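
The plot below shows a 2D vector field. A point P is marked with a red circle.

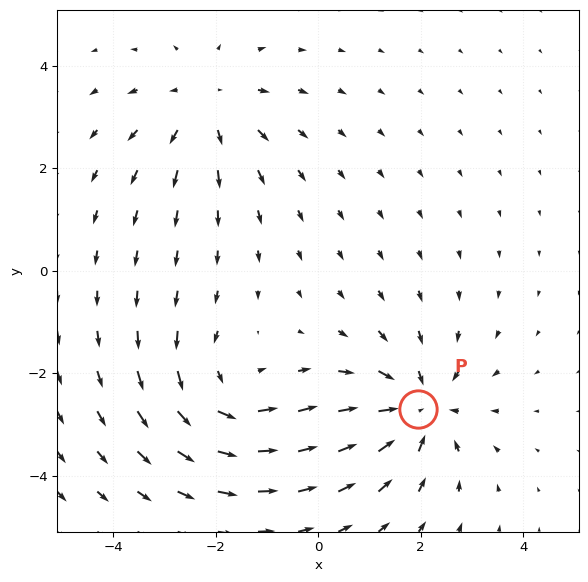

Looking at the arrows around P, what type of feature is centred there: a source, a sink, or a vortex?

At P (1.9, -2.7) the arrows converge inward. Divergence about -5, curl ≈0 — negative divergence with near-zero curl is a sink.

sink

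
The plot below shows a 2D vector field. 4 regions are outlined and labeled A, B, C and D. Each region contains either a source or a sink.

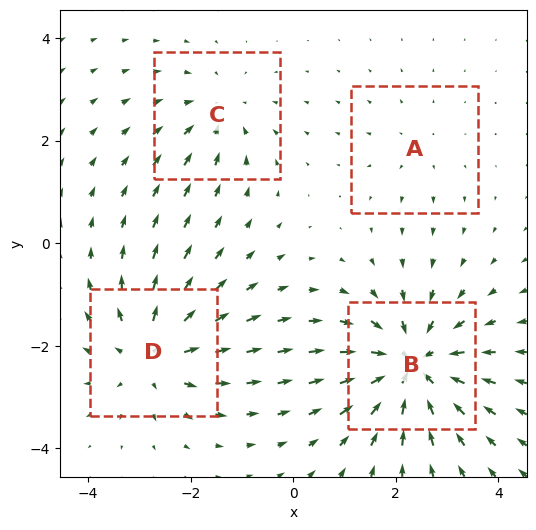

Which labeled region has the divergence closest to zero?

Divergence at each region's feature centre — A: about +2, B: about -7, C: about -3, D: about +5. Region A is closest to zero.

A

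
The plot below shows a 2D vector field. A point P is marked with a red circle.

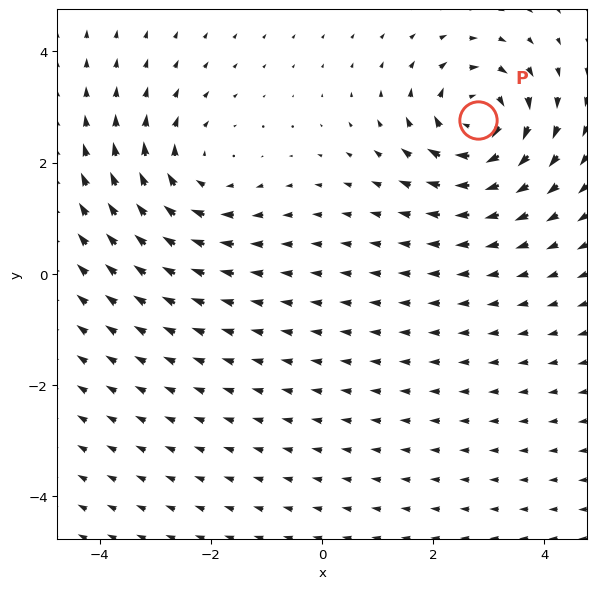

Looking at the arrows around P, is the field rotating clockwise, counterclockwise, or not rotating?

Near P at (2.8, 2.8) the arrows circulate clockwise. The curl (z-component) there is about -5; negative curl means clockwise rotation.

clockwise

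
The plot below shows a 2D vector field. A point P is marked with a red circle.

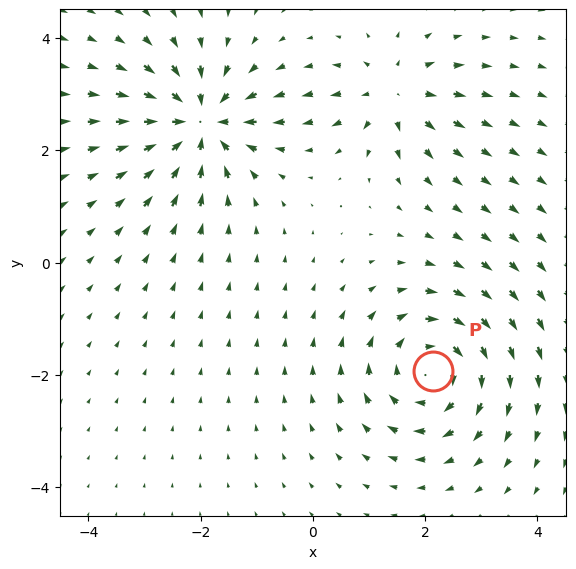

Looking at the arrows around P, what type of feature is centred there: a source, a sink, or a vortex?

At P (2.1, -1.9) the arrows circulate clockwise. Divergence ≈0, curl about -5 — near-zero divergence with nonzero curl is a vortex.

vortex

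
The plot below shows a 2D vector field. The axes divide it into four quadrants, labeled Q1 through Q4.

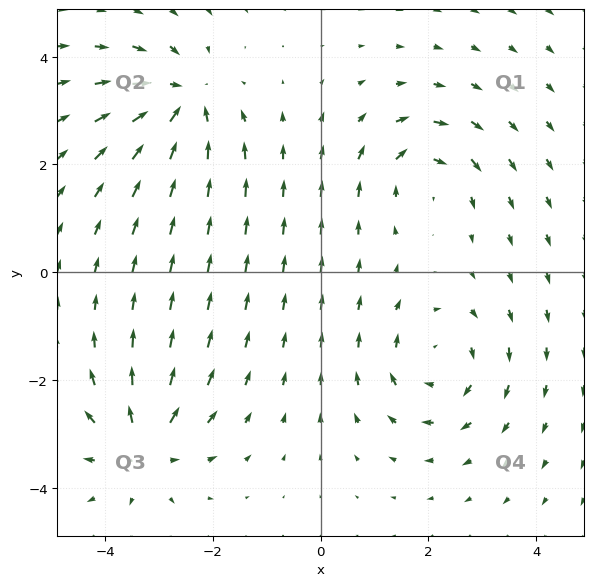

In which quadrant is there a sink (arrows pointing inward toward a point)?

The sink sits at approximately (-2.6, 3.2), which lies in quadrant Q2. The divergence there is about -5, negative as expected for a sink.

Q2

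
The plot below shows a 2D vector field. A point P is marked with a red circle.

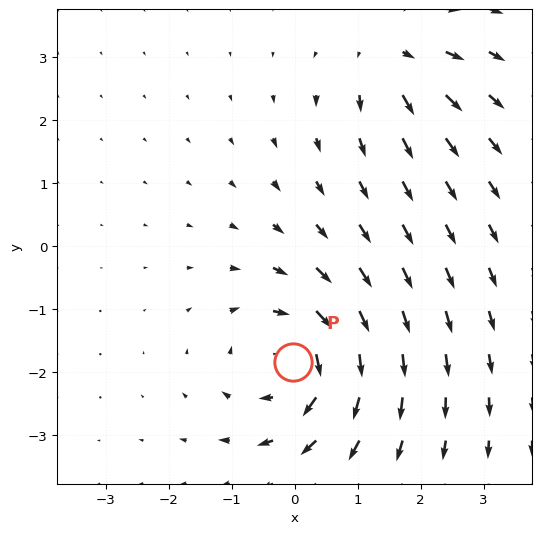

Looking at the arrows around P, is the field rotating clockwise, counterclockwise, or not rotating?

clockwise

Near P at (-0.0, -1.8) the arrows circulate clockwise. The curl (z-component) there is about -5; negative curl means clockwise rotation.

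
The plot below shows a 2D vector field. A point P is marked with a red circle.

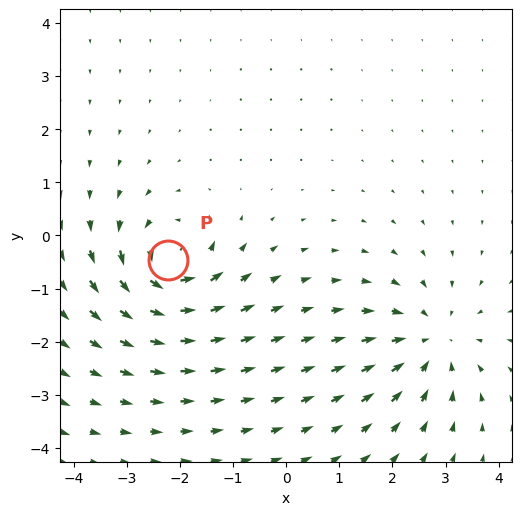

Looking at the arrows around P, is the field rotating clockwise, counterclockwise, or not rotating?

Near P at (-2.2, -0.5) the arrows circulate counterclockwise. The curl (z-component) there is about +6; positive curl means counterclockwise rotation.

counterclockwise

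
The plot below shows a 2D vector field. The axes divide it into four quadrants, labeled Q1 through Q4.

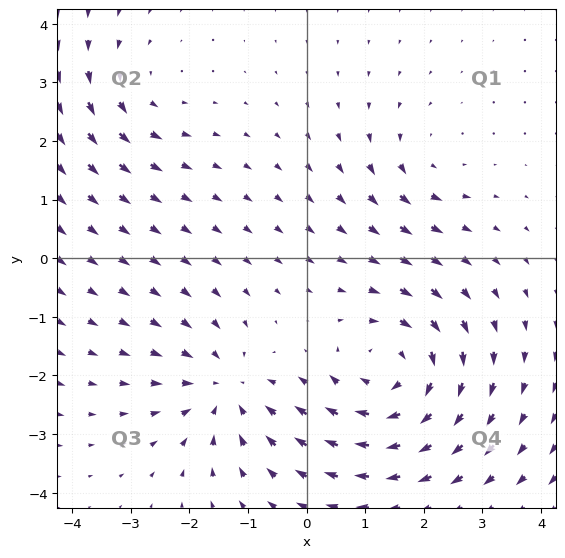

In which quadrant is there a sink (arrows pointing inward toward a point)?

The sink sits at approximately (-1.4, -2.2), which lies in quadrant Q3. The divergence there is about -4, negative as expected for a sink.

Q3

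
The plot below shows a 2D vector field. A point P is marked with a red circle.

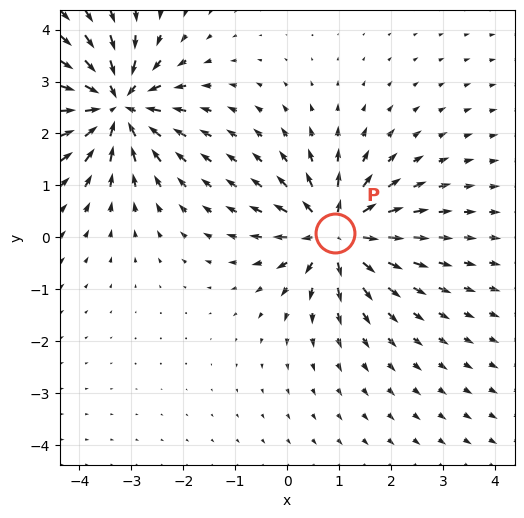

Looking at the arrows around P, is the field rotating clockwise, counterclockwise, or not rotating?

not rotating

Near P at (0.9, 0.1) the arrows show no circulation. The curl there is ≈0.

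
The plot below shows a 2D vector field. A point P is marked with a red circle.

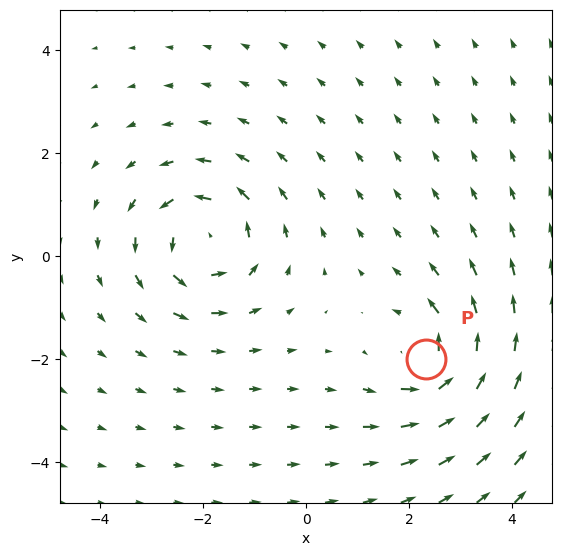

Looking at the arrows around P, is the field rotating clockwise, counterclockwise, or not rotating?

Near P at (2.3, -2.0) the arrows circulate counterclockwise. The curl (z-component) there is about +6; positive curl means counterclockwise rotation.

counterclockwise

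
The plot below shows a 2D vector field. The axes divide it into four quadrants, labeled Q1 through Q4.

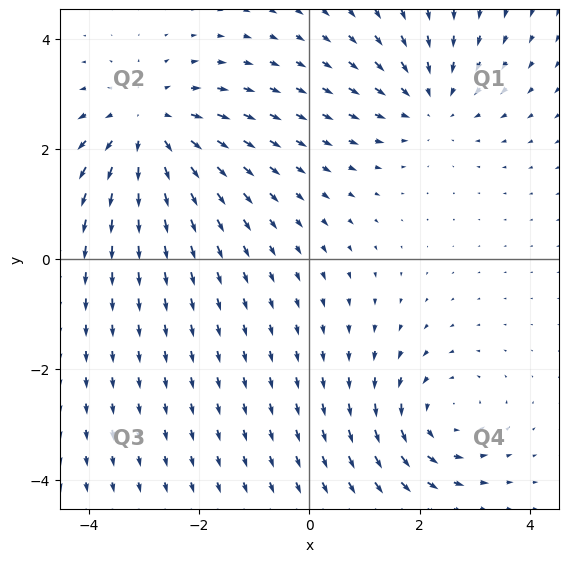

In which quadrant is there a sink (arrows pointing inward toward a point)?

The sink sits at approximately (2.2, 2.8), which lies in quadrant Q1. The divergence there is about -3, negative as expected for a sink.

Q1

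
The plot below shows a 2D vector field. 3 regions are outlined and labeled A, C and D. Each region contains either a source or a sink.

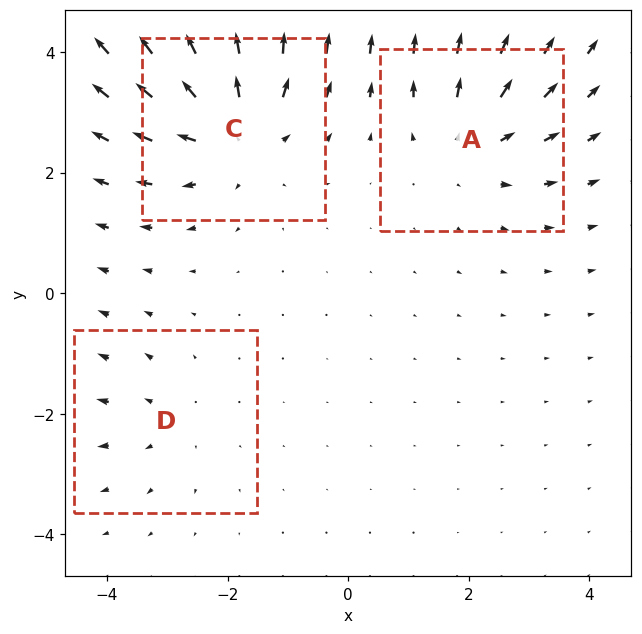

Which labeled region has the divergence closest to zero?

Divergence at each region's feature centre — A: about +3, C: about +4, D: about +2. Region D is closest to zero.

D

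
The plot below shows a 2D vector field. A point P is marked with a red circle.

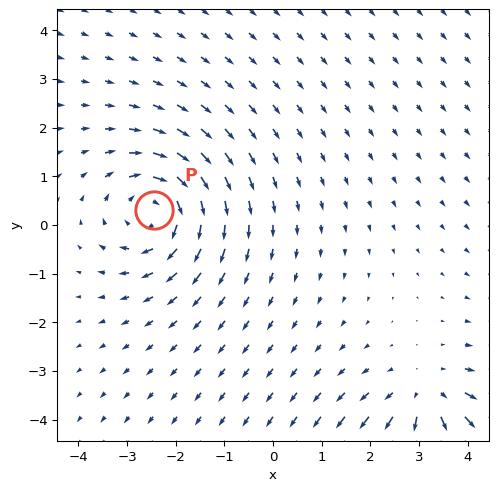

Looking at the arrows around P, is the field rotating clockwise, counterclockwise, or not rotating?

Near P at (-2.4, 0.3) the arrows circulate clockwise. The curl (z-component) there is about -4; negative curl means clockwise rotation.

clockwise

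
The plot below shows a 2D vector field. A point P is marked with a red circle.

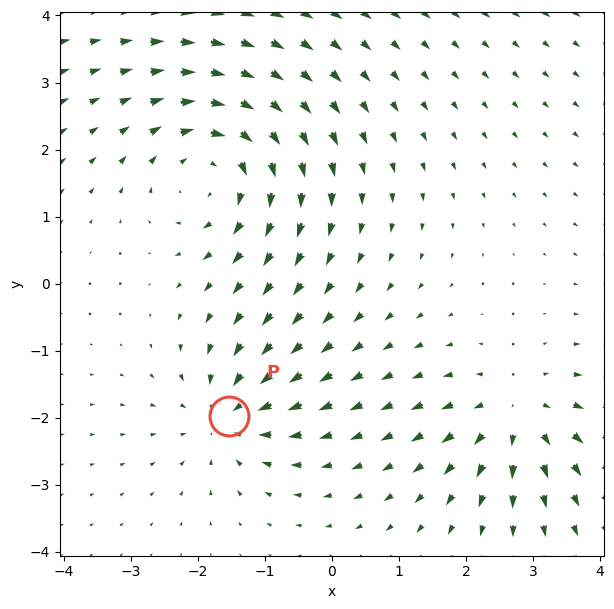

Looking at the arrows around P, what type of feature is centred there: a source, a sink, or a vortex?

At P (-1.5, -2.0) the arrows converge inward. Divergence about -4, curl ≈0 — negative divergence with near-zero curl is a sink.

sink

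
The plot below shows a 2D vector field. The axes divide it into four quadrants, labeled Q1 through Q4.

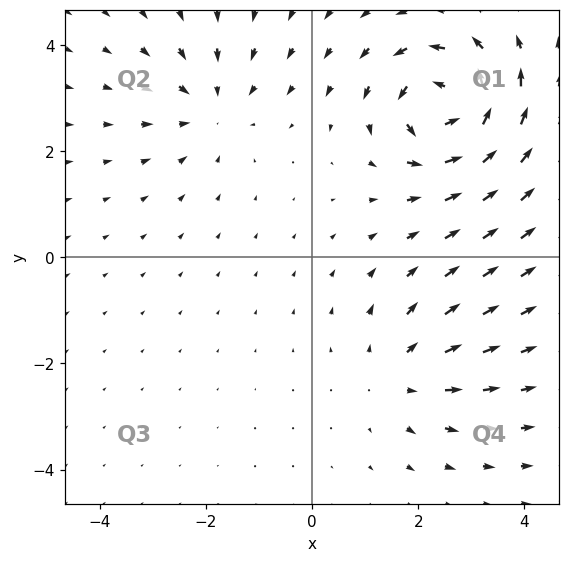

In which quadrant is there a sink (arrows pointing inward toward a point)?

The sink sits at approximately (-1.9, 2.8), which lies in quadrant Q2. The divergence there is about -3, negative as expected for a sink.

Q2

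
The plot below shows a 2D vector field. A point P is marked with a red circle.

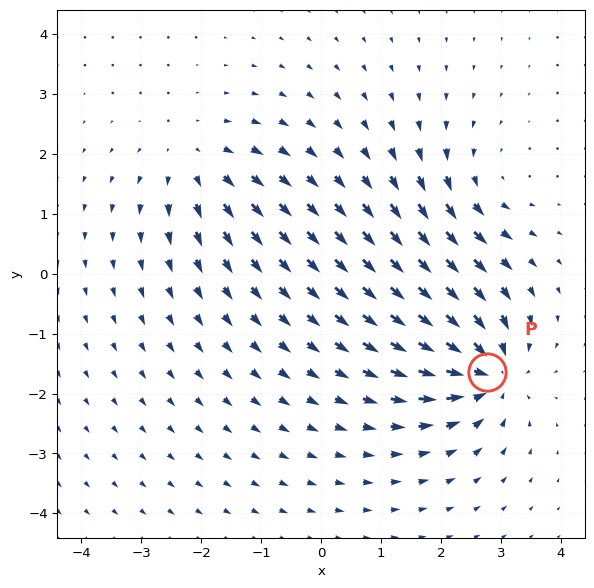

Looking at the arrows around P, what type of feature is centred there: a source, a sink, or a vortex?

sink

At P (2.8, -1.6) the arrows converge inward. Divergence about -6, curl ≈0 — negative divergence with near-zero curl is a sink.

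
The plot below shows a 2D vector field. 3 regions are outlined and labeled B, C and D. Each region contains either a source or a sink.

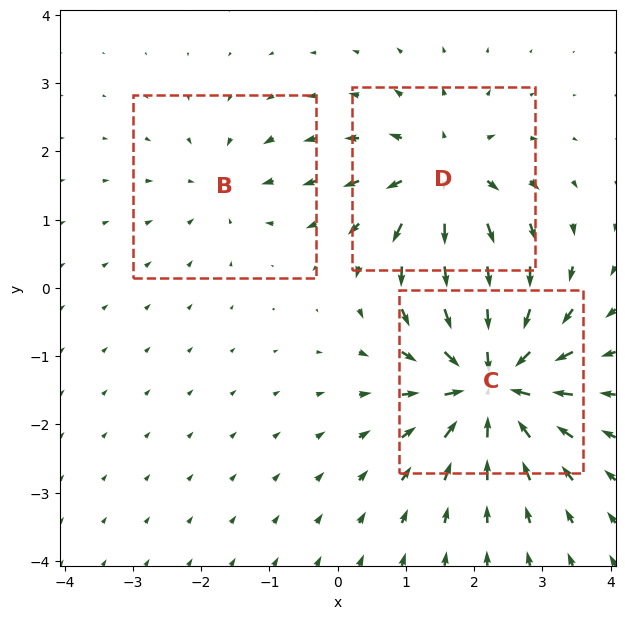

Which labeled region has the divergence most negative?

Divergence at each region's feature centre — B: about -2, C: about -6, D: about +4. Region C is most negative.

C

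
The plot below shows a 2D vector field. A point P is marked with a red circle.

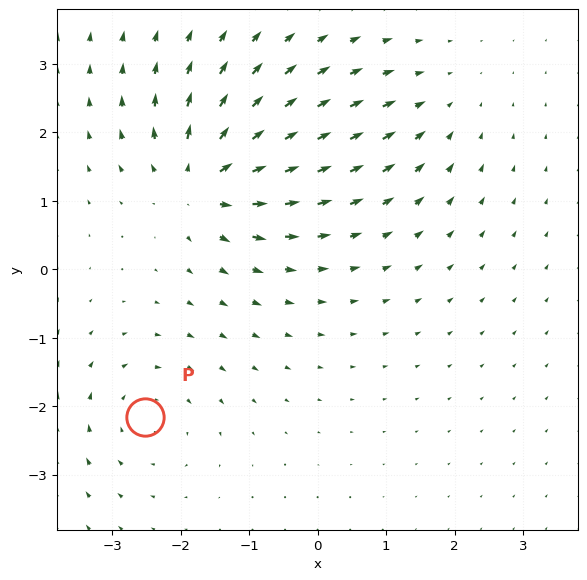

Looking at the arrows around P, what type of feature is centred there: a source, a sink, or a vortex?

vortex

At P (-2.5, -2.2) the arrows circulate clockwise. Divergence ≈0, curl about -3 — near-zero divergence with nonzero curl is a vortex.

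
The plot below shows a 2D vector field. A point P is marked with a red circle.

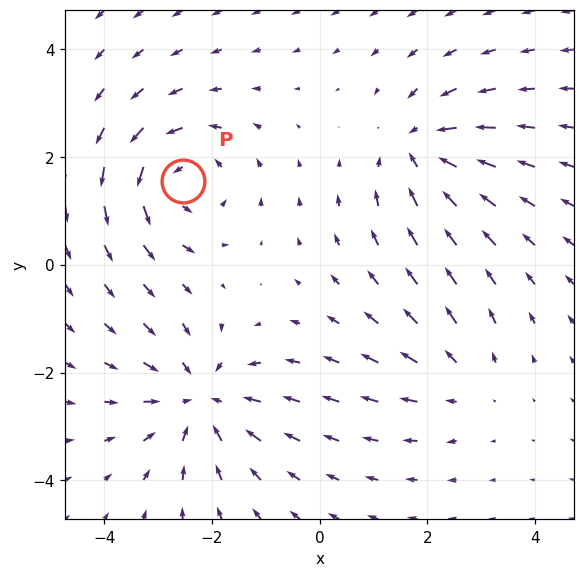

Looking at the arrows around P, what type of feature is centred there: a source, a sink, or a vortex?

At P (-2.5, 1.5) the arrows circulate counterclockwise. Divergence ≈0, curl about +4 — near-zero divergence with nonzero curl is a vortex.

vortex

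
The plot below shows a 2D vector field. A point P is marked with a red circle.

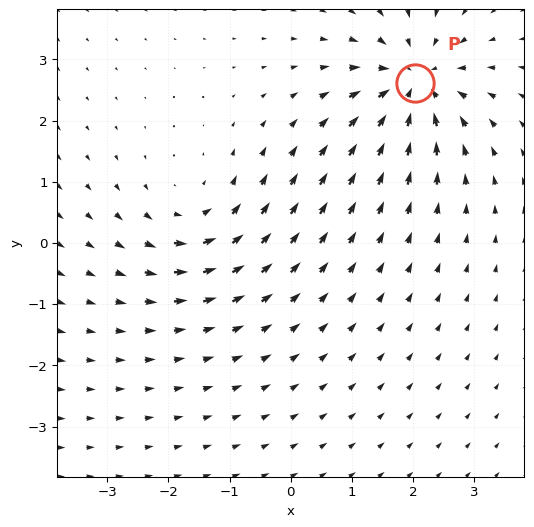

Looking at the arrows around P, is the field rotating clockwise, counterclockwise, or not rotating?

not rotating

Near P at (2.0, 2.6) the arrows show no circulation. The curl there is ≈0.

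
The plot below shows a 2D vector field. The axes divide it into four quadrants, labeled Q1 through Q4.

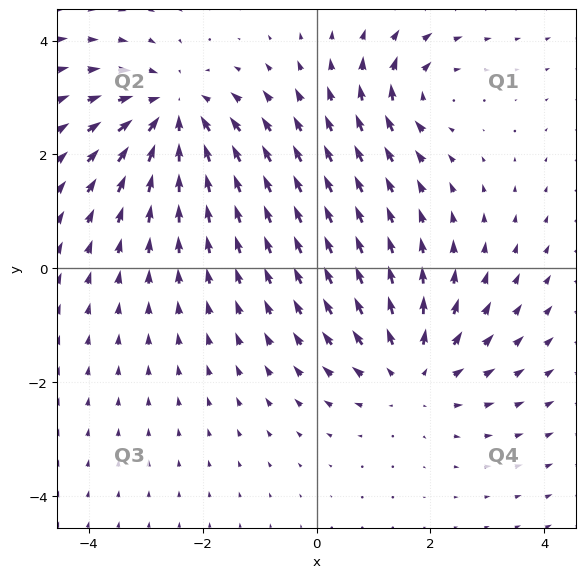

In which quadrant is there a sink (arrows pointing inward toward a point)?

The sink sits at approximately (-2.5, 2.7), which lies in quadrant Q2. The divergence there is about -5, negative as expected for a sink.

Q2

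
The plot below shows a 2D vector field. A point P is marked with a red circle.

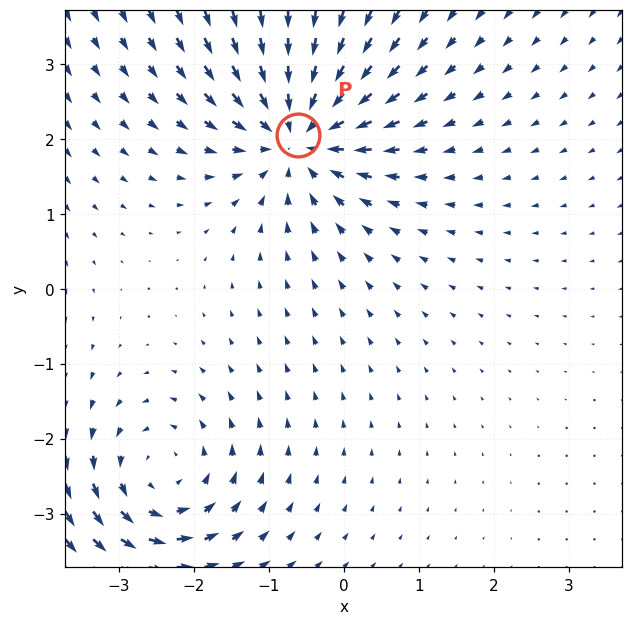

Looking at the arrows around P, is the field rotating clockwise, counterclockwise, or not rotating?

not rotating

Near P at (-0.6, 2.1) the arrows show no circulation. The curl there is ≈0.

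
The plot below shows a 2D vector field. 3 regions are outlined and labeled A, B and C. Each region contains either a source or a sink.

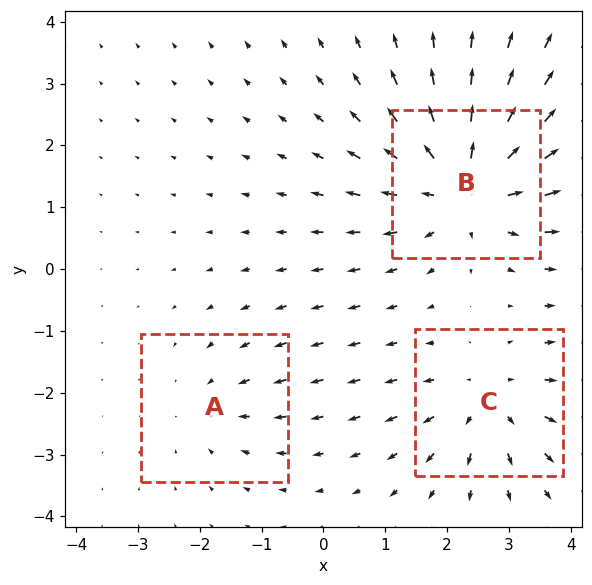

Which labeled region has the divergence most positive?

Divergence at each region's feature centre — A: about -2, B: about +5, C: about +3. Region B is most positive.

B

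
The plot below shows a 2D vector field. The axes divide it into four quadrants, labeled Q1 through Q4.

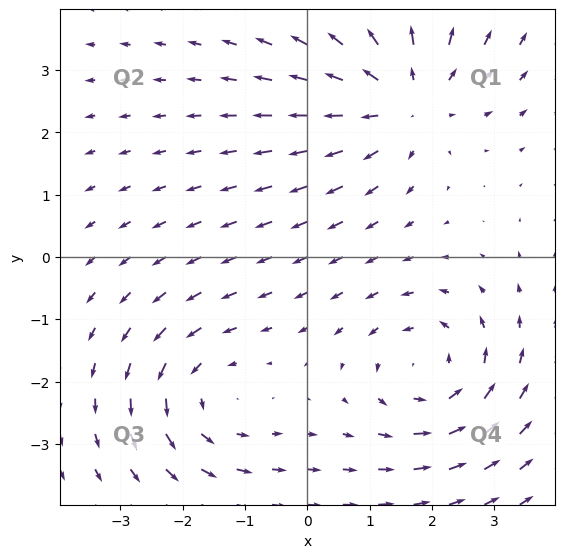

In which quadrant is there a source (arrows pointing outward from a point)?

Q1

The source sits at approximately (1.6, 2.6), which lies in quadrant Q1. The divergence there is about +4, positive as expected for a source.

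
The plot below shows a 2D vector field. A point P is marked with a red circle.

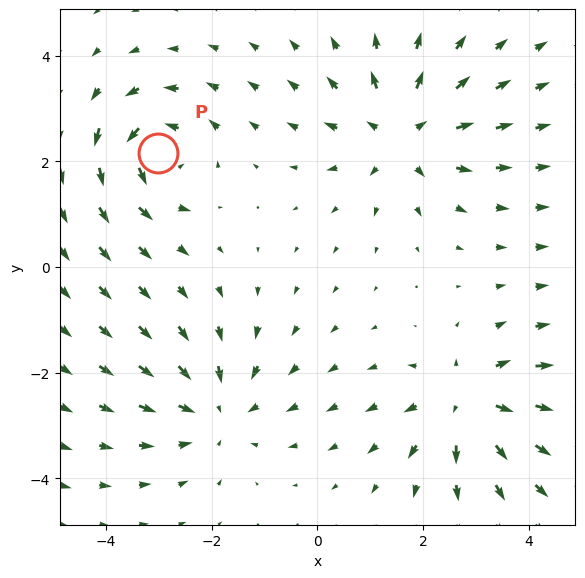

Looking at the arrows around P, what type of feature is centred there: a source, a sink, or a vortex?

At P (-3.0, 2.1) the arrows circulate counterclockwise. Divergence ≈0, curl about +6 — near-zero divergence with nonzero curl is a vortex.

vortex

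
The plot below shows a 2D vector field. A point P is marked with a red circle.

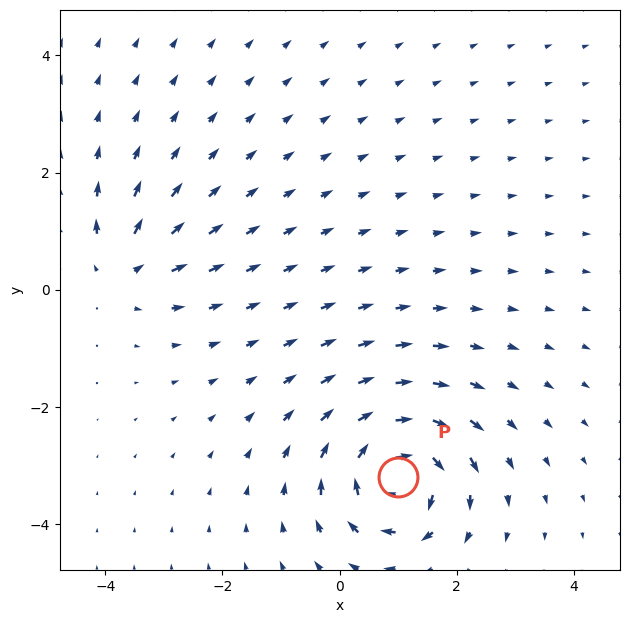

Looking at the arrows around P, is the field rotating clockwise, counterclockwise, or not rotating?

Near P at (1.0, -3.2) the arrows circulate clockwise. The curl (z-component) there is about -7; negative curl means clockwise rotation.

clockwise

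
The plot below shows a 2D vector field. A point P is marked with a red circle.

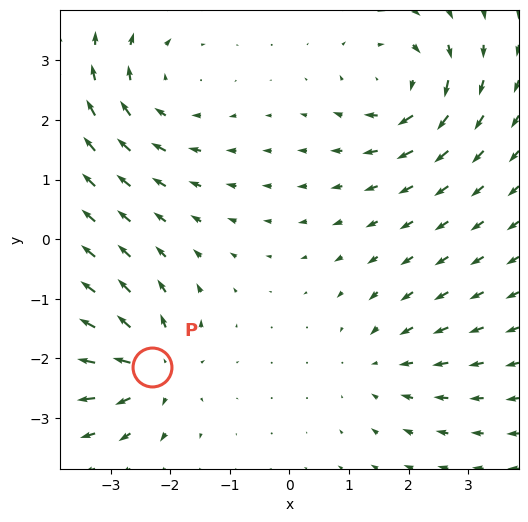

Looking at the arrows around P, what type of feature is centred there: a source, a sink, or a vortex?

source

At P (-2.3, -2.1) the arrows spread outward. Divergence about +6, curl ≈0 — positive divergence with near-zero curl is a source.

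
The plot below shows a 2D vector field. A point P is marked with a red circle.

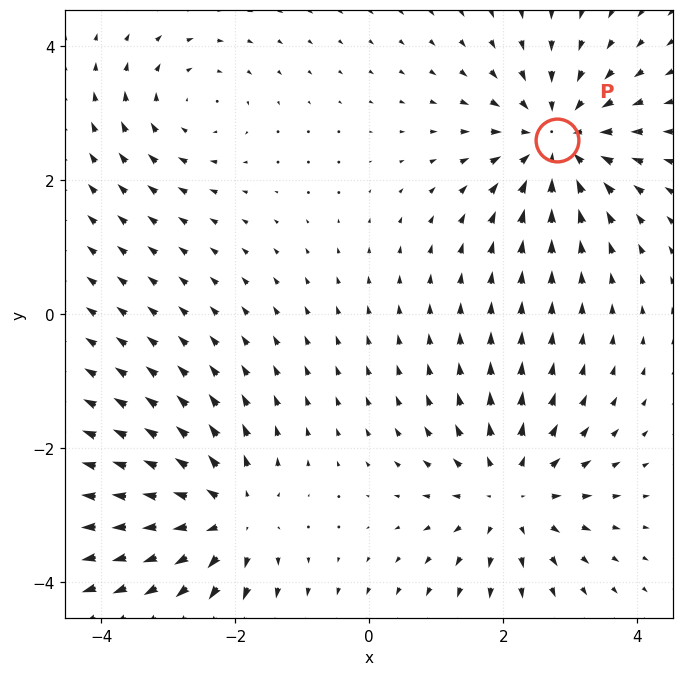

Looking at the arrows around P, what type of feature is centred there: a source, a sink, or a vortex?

sink

At P (2.8, 2.6) the arrows converge inward. Divergence about -5, curl ≈0 — negative divergence with near-zero curl is a sink.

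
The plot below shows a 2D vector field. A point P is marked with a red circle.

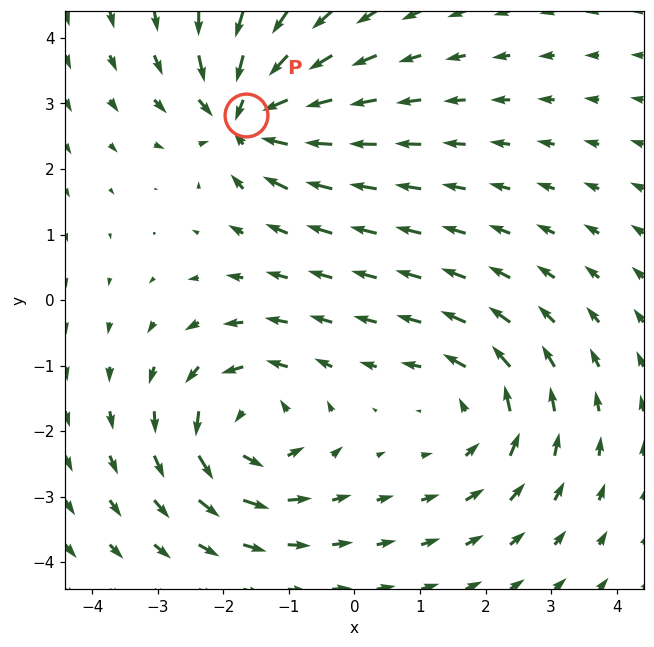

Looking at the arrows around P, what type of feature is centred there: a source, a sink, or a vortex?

At P (-1.7, 2.8) the arrows converge inward. Divergence about -7, curl ≈0 — negative divergence with near-zero curl is a sink.

sink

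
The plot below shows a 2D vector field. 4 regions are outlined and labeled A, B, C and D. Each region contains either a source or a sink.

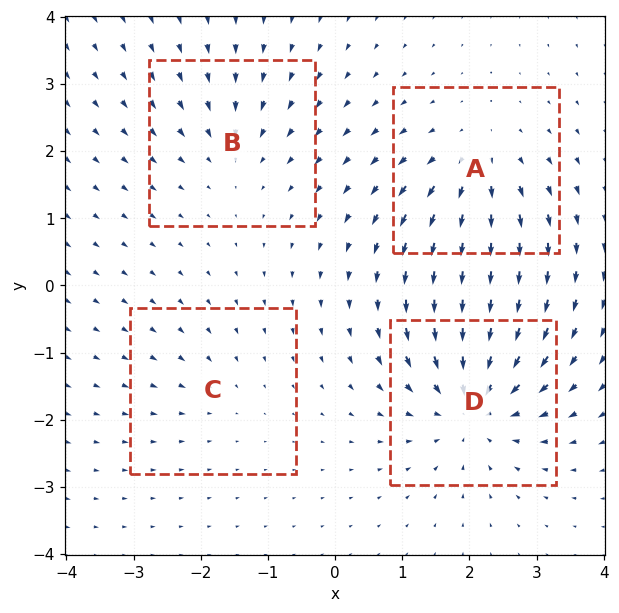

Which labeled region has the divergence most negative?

Divergence at each region's feature centre — A: about +5, B: about -4, C: about -2, D: about -7. Region D is most negative.

D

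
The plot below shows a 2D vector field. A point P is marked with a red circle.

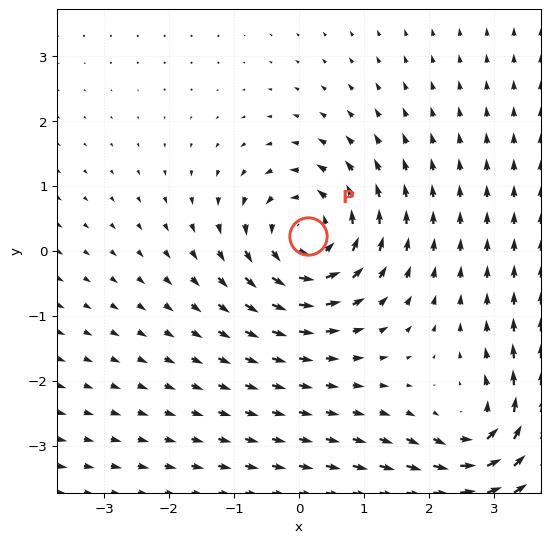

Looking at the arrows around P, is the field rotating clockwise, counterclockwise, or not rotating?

Near P at (0.1, 0.2) the arrows circulate counterclockwise. The curl (z-component) there is about +5; positive curl means counterclockwise rotation.

counterclockwise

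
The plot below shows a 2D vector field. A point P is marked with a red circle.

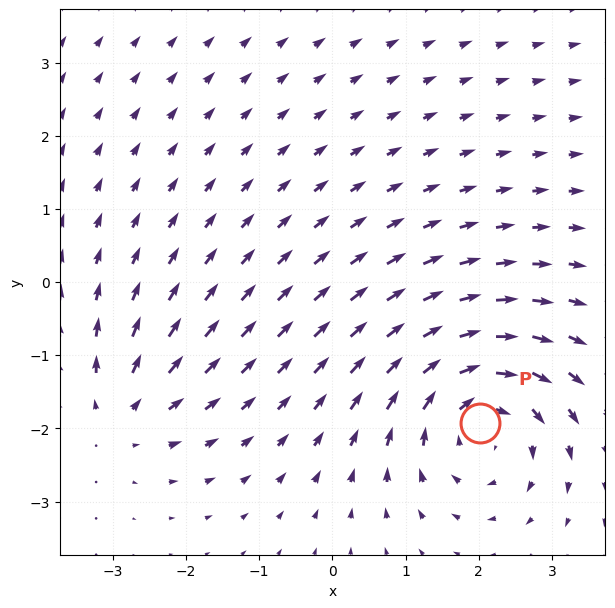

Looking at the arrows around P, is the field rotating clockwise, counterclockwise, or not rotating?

clockwise

Near P at (2.0, -1.9) the arrows circulate clockwise. The curl (z-component) there is about -5; negative curl means clockwise rotation.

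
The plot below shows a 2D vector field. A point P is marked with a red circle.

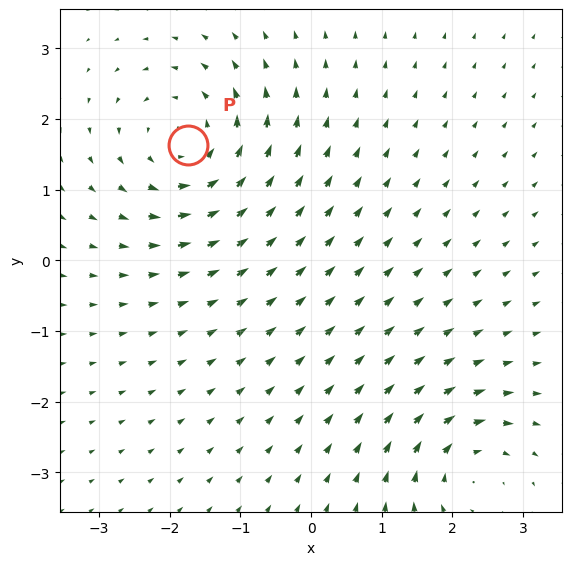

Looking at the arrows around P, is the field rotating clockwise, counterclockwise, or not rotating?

counterclockwise

Near P at (-1.7, 1.6) the arrows circulate counterclockwise. The curl (z-component) there is about +4; positive curl means counterclockwise rotation.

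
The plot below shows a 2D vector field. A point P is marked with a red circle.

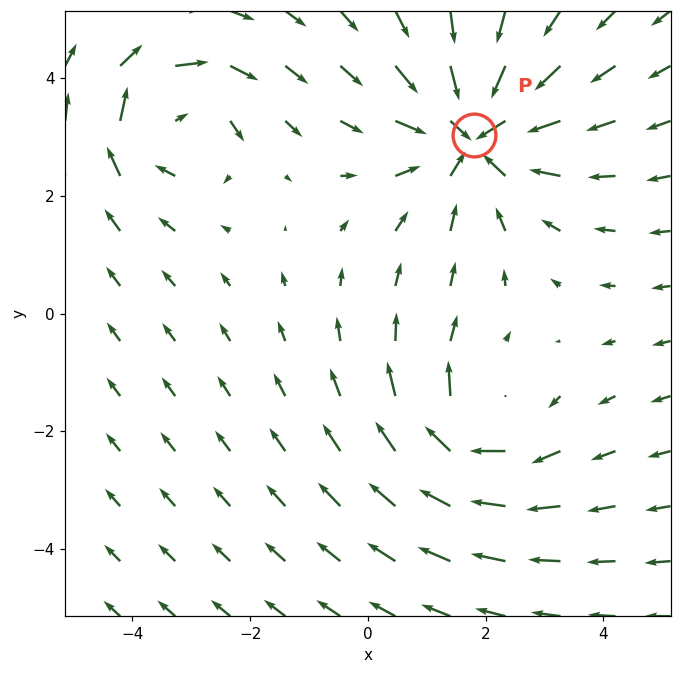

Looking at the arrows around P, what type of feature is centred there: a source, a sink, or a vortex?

sink

At P (1.8, 3.0) the arrows converge inward. Divergence about -4, curl ≈0 — negative divergence with near-zero curl is a sink.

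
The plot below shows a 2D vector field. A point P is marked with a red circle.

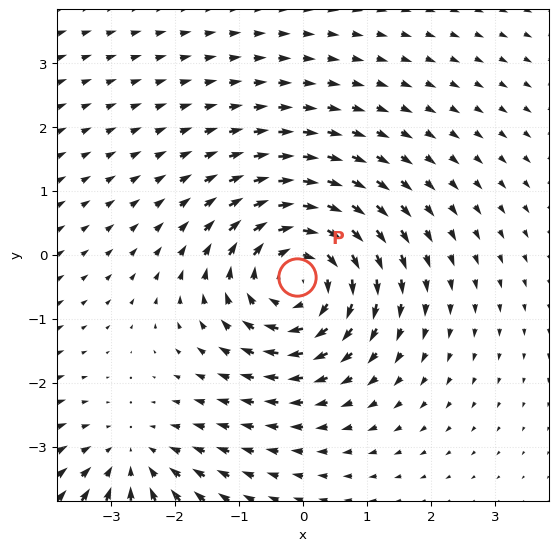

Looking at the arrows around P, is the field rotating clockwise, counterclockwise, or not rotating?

clockwise

Near P at (-0.1, -0.4) the arrows circulate clockwise. The curl (z-component) there is about -5; negative curl means clockwise rotation.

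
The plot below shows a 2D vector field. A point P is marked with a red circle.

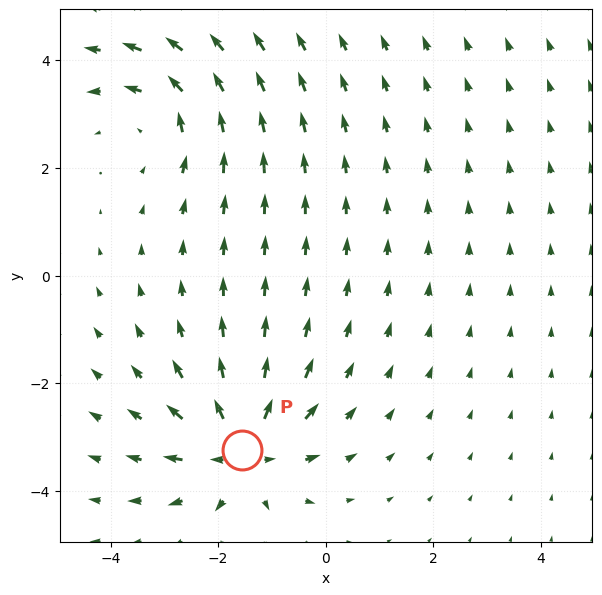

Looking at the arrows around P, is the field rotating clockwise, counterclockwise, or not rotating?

Near P at (-1.6, -3.2) the arrows show no circulation. The curl there is ≈0.

not rotating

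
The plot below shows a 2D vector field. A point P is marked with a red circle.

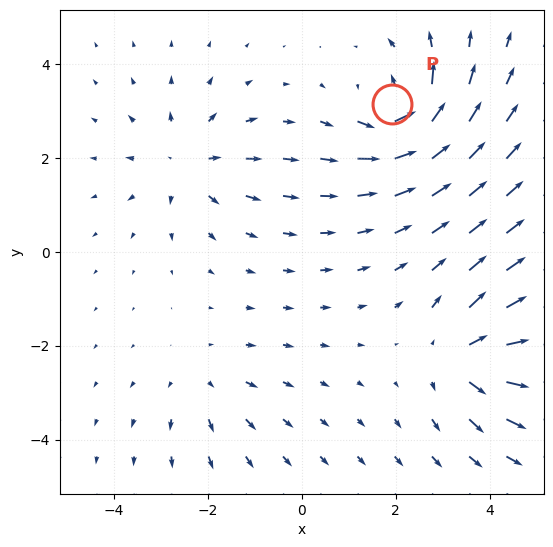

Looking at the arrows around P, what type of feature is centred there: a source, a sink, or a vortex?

vortex

At P (1.9, 3.1) the arrows circulate counterclockwise. Divergence ≈0, curl about +6 — near-zero divergence with nonzero curl is a vortex.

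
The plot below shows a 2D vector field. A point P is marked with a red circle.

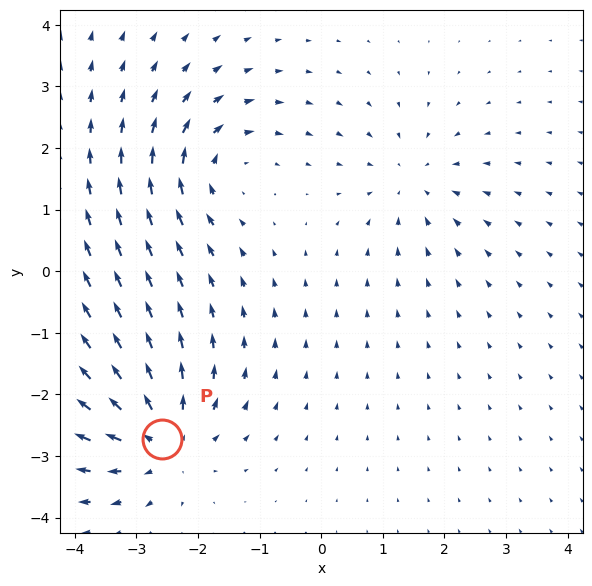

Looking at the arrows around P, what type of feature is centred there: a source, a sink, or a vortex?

At P (-2.6, -2.7) the arrows spread outward. Divergence about +5, curl ≈0 — positive divergence with near-zero curl is a source.

source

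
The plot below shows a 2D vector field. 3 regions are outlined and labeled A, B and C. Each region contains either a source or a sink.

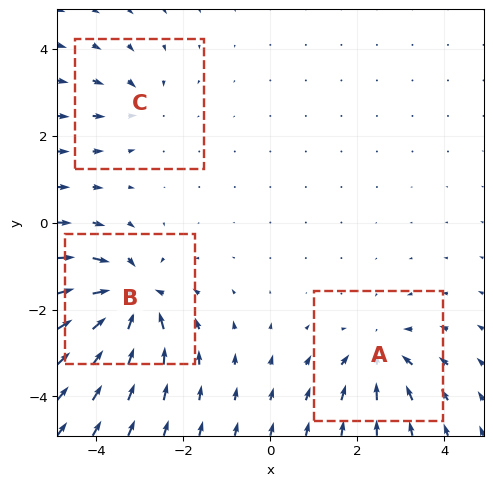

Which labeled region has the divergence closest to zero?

C

Divergence at each region's feature centre — A: about -4, B: about -6, C: about -2. Region C is closest to zero.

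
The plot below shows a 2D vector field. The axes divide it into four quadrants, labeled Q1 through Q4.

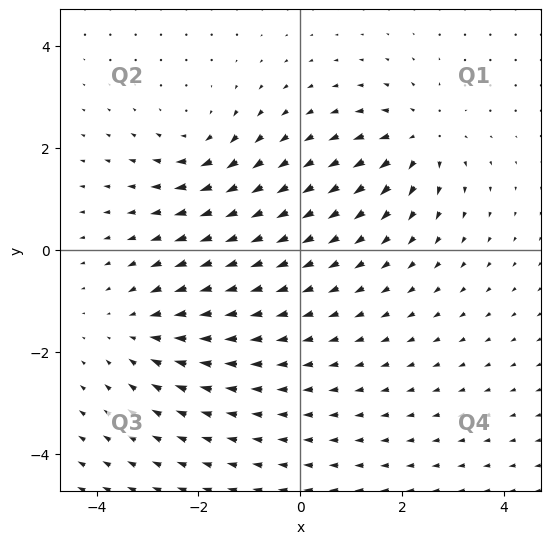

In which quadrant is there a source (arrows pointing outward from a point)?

The source sits at approximately (2.4, 2.2), which lies in quadrant Q1. The divergence there is about +4, positive as expected for a source.

Q1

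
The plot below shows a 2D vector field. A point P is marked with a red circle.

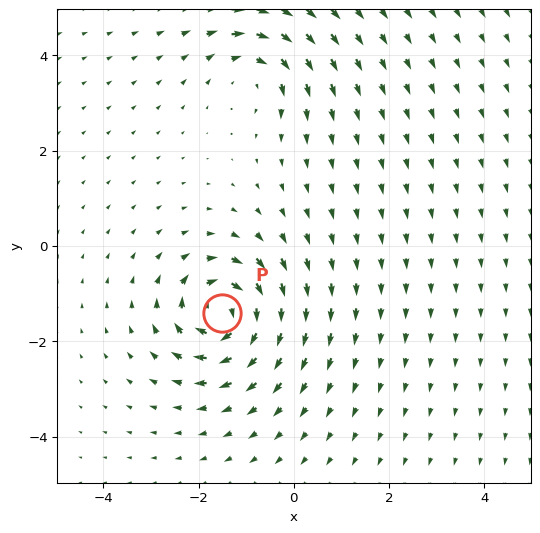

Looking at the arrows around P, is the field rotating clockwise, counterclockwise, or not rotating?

clockwise

Near P at (-1.5, -1.4) the arrows circulate clockwise. The curl (z-component) there is about -6; negative curl means clockwise rotation.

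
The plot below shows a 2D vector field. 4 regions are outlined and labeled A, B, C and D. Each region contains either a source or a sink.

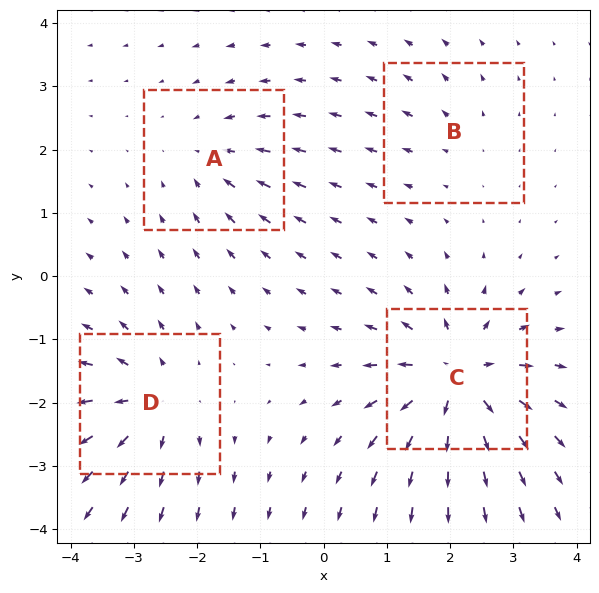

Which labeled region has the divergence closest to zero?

B

Divergence at each region's feature centre — A: about -4, B: about +2, C: about +8, D: about +6. Region B is closest to zero.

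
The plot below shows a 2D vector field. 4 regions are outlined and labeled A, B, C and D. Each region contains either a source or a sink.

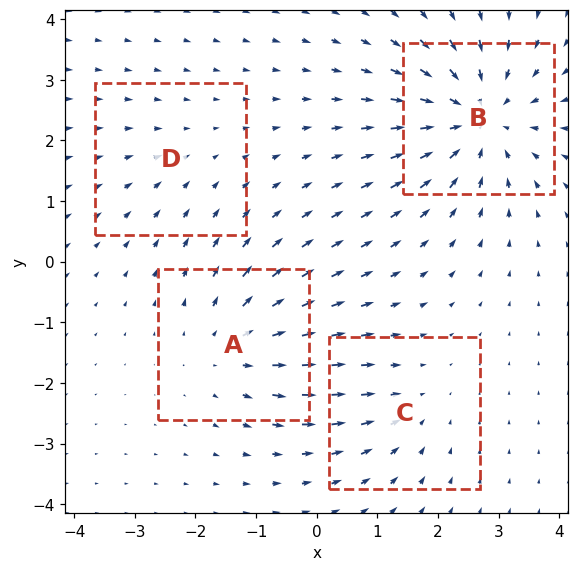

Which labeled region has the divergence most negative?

Divergence at each region's feature centre — A: about +4, B: about -6, C: about -3, D: about -2. Region B is most negative.

B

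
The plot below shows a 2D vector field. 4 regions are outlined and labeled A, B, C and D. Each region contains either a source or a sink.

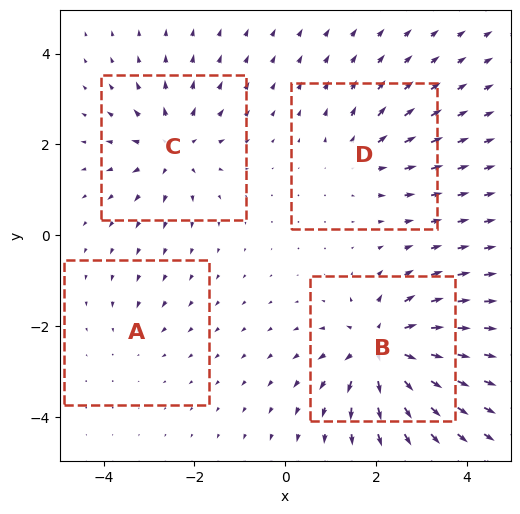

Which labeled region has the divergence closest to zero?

Divergence at each region's feature centre — A: about -2, B: about +8, C: about +5, D: about +4. Region A is closest to zero.

A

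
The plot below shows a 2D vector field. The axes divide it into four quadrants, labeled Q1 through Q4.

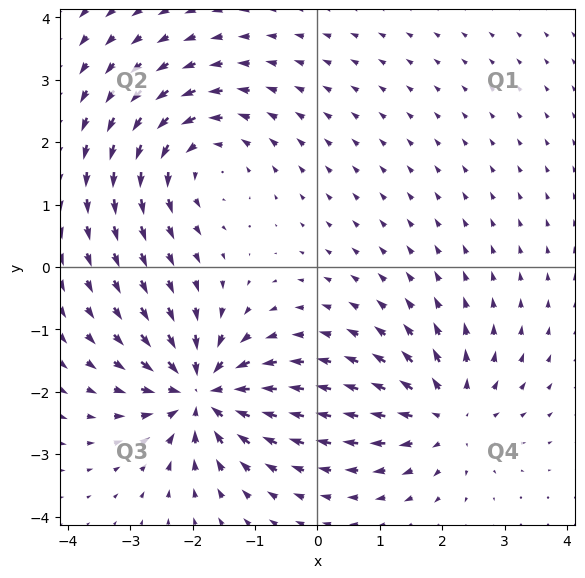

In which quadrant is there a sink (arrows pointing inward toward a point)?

Q3

The sink sits at approximately (-1.9, -2.0), which lies in quadrant Q3. The divergence there is about -7, negative as expected for a sink.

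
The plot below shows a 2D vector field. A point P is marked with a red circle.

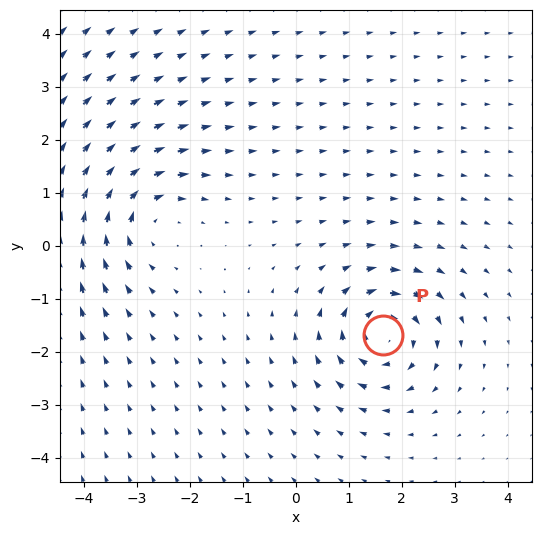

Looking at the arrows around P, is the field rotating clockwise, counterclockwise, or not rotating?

clockwise

Near P at (1.6, -1.7) the arrows circulate clockwise. The curl (z-component) there is about -6; negative curl means clockwise rotation.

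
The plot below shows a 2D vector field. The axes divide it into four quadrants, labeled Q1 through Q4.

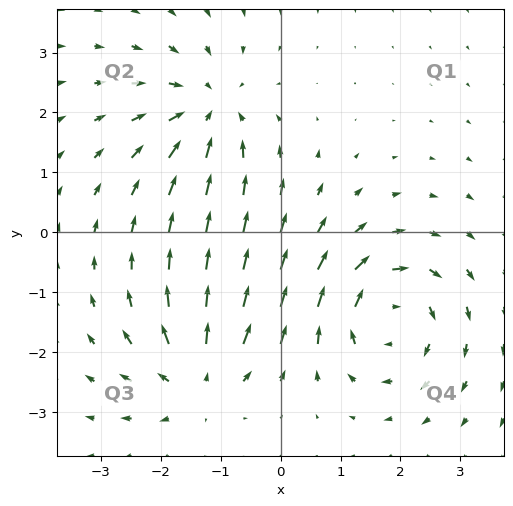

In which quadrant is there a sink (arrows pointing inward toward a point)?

The sink sits at approximately (-1.2, 2.0), which lies in quadrant Q2. The divergence there is about -4, negative as expected for a sink.

Q2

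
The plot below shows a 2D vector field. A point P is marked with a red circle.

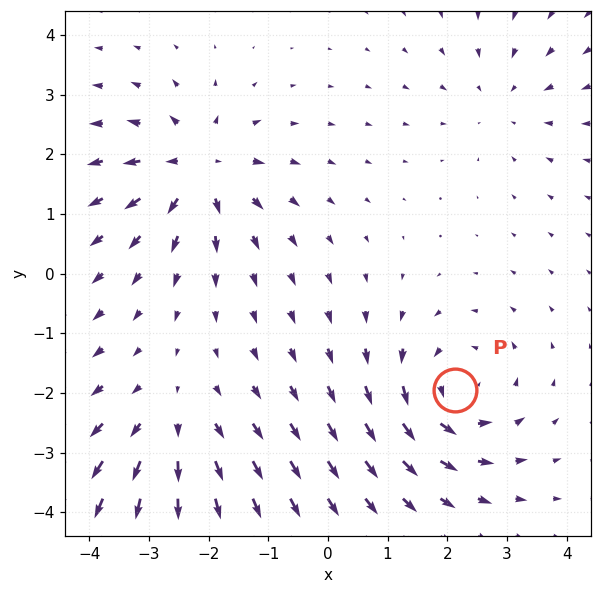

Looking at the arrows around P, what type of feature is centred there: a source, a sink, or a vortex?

At P (2.1, -2.0) the arrows circulate counterclockwise. Divergence ≈0, curl about +5 — near-zero divergence with nonzero curl is a vortex.

vortex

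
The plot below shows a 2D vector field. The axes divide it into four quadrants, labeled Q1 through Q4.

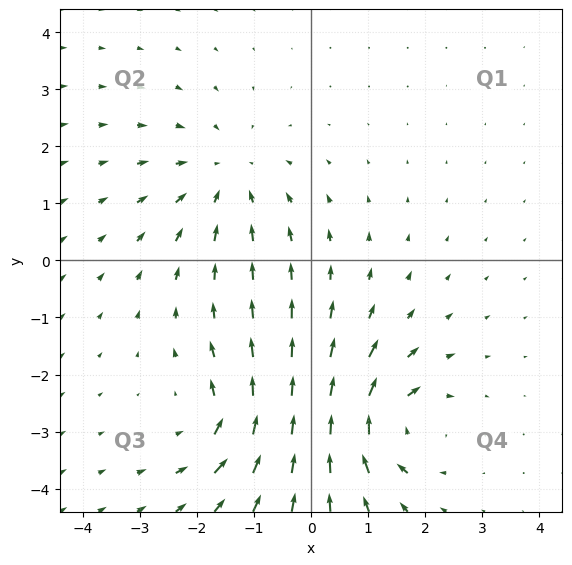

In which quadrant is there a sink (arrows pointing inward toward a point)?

The sink sits at approximately (-1.5, 1.4), which lies in quadrant Q2. The divergence there is about -3, negative as expected for a sink.

Q2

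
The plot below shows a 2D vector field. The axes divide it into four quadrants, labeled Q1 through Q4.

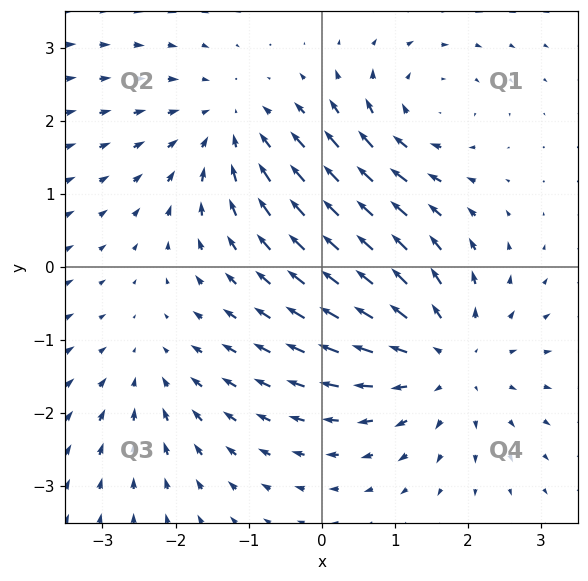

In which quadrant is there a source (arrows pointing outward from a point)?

Q4

The source sits at approximately (1.7, -1.2), which lies in quadrant Q4. The divergence there is about +4, positive as expected for a source.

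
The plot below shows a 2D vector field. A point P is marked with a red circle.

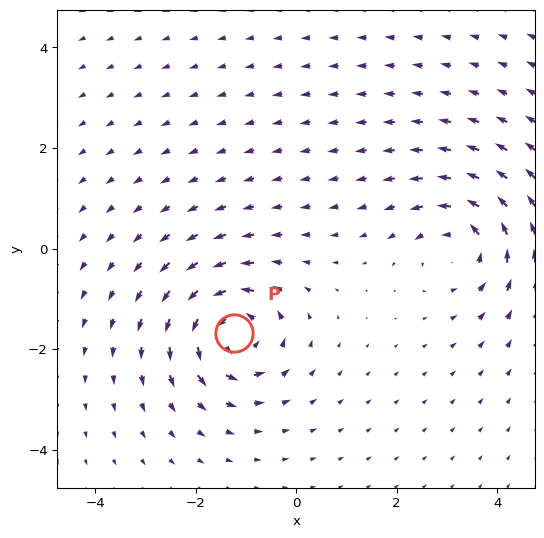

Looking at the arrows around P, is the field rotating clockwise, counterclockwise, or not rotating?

Near P at (-1.2, -1.7) the arrows circulate counterclockwise. The curl (z-component) there is about +7; positive curl means counterclockwise rotation.

counterclockwise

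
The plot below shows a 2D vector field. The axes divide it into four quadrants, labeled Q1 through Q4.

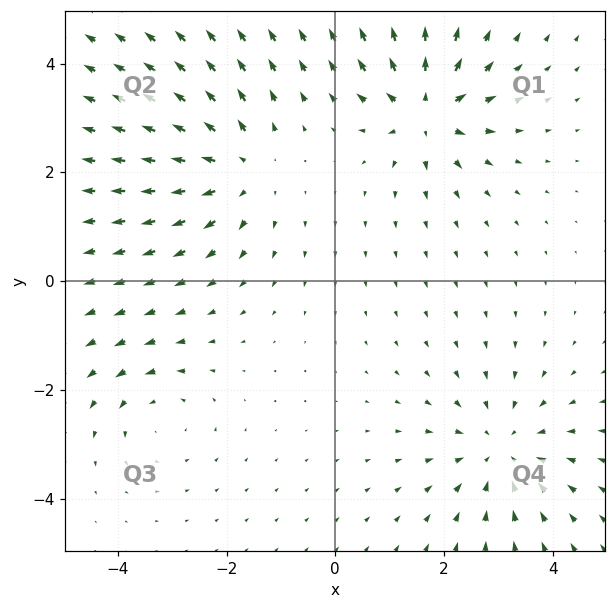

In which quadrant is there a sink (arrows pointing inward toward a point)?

The sink sits at approximately (3.0, -3.1), which lies in quadrant Q4. The divergence there is about -4, negative as expected for a sink.

Q4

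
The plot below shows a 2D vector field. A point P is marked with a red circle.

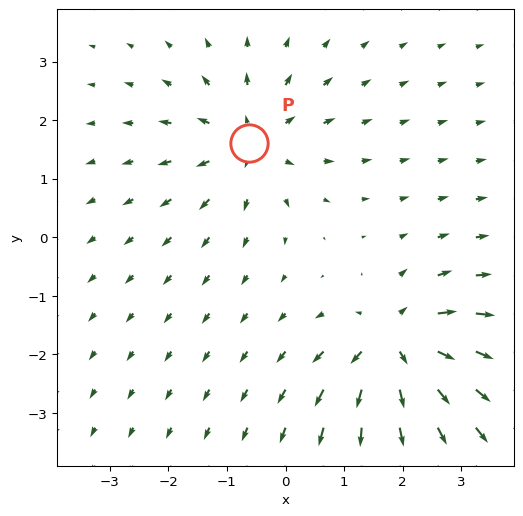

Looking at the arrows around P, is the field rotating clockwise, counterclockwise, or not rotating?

not rotating

Near P at (-0.6, 1.6) the arrows show no circulation. The curl there is ≈0.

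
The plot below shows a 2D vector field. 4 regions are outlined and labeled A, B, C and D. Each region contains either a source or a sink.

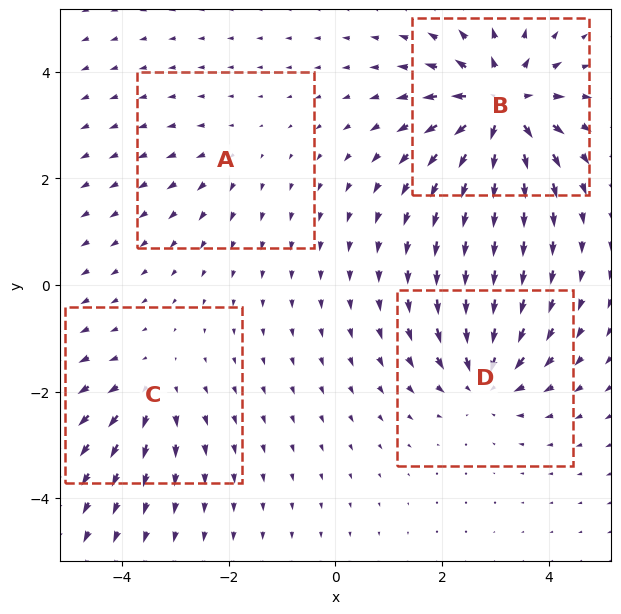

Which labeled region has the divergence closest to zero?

A

Divergence at each region's feature centre — A: about +2, B: about +8, C: about +4, D: about -5. Region A is closest to zero.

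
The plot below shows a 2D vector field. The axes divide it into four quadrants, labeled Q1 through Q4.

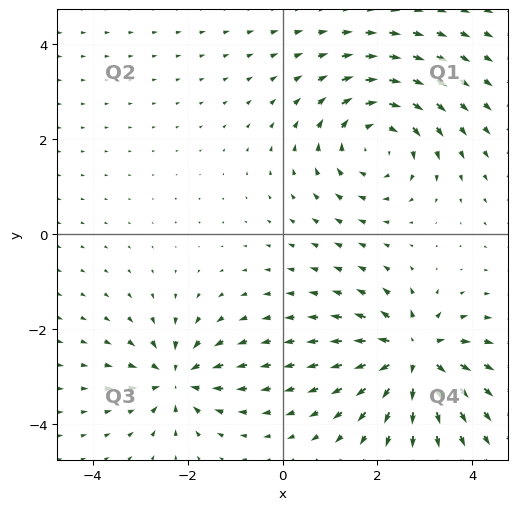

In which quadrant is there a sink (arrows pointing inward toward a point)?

Q3

The sink sits at approximately (-2.2, -3.0), which lies in quadrant Q3. The divergence there is about -5, negative as expected for a sink.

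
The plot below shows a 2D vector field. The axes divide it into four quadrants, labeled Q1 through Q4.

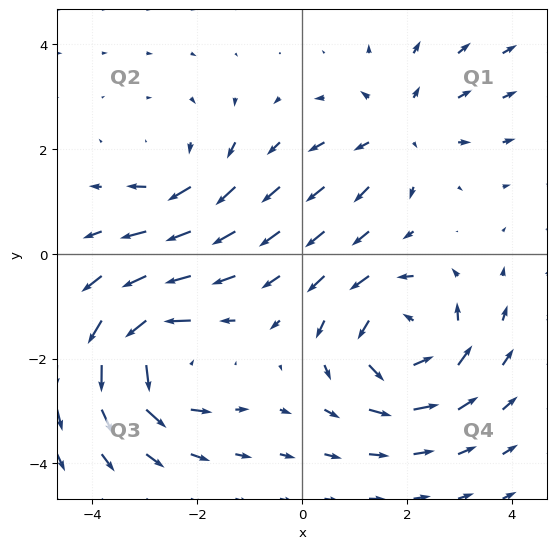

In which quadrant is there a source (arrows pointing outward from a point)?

Q1

The source sits at approximately (1.9, 2.4), which lies in quadrant Q1. The divergence there is about +3, positive as expected for a source.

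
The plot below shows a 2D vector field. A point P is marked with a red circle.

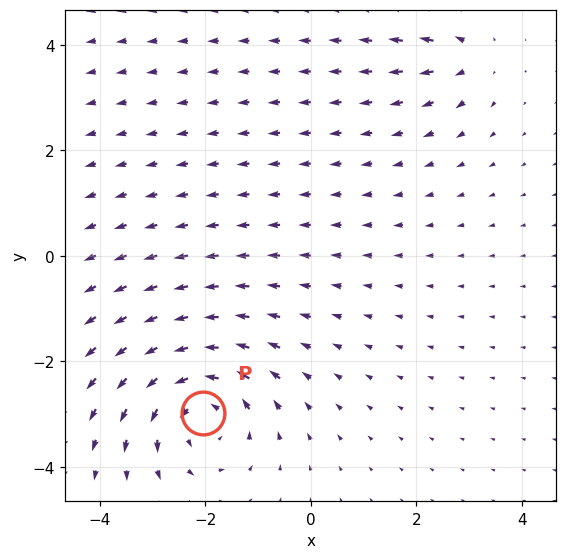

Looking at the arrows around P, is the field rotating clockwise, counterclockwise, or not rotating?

counterclockwise

Near P at (-2.1, -3.0) the arrows circulate counterclockwise. The curl (z-component) there is about +5; positive curl means counterclockwise rotation.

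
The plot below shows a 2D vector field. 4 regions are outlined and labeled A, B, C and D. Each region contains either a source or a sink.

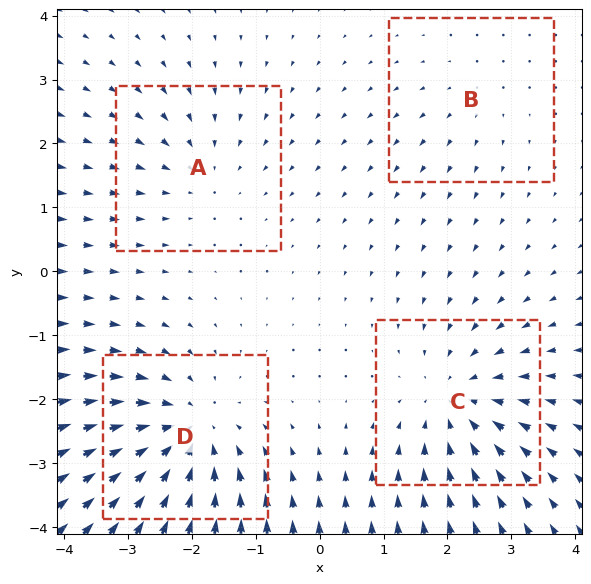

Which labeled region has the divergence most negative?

D

Divergence at each region's feature centre — A: about -3, B: about +2, C: about -5, D: about -6. Region D is most negative.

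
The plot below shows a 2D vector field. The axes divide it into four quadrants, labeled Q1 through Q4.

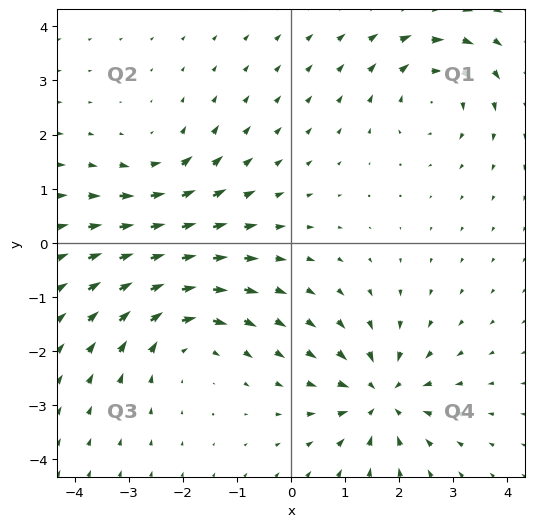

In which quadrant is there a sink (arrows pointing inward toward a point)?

The sink sits at approximately (1.7, -2.8), which lies in quadrant Q4. The divergence there is about -6, negative as expected for a sink.

Q4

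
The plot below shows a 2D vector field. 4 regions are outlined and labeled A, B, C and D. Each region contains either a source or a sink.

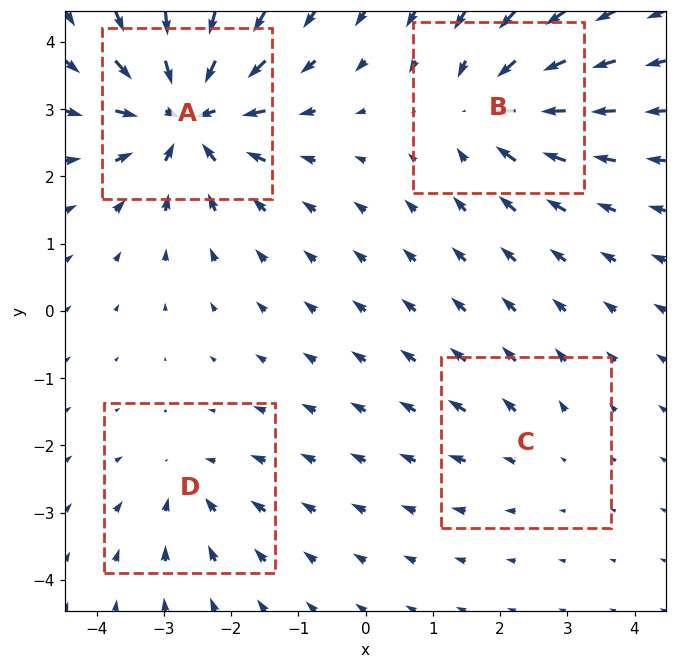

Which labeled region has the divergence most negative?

A

Divergence at each region's feature centre — A: about -9, B: about -5, C: about +2, D: about -4. Region A is most negative.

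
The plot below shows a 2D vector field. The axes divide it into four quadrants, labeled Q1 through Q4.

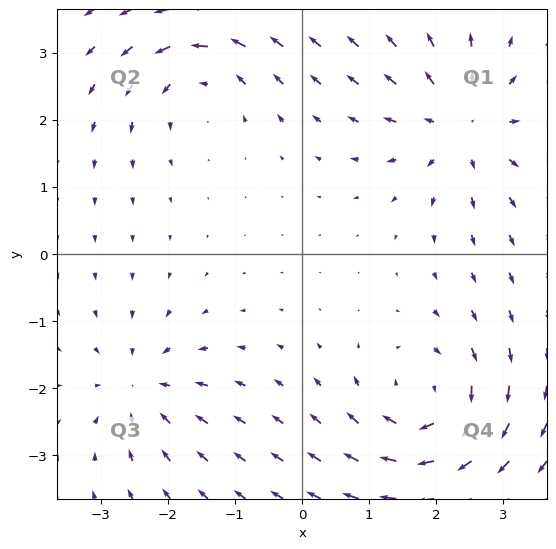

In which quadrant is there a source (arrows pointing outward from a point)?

The source sits at approximately (2.4, 1.9), which lies in quadrant Q1. The divergence there is about +4, positive as expected for a source.

Q1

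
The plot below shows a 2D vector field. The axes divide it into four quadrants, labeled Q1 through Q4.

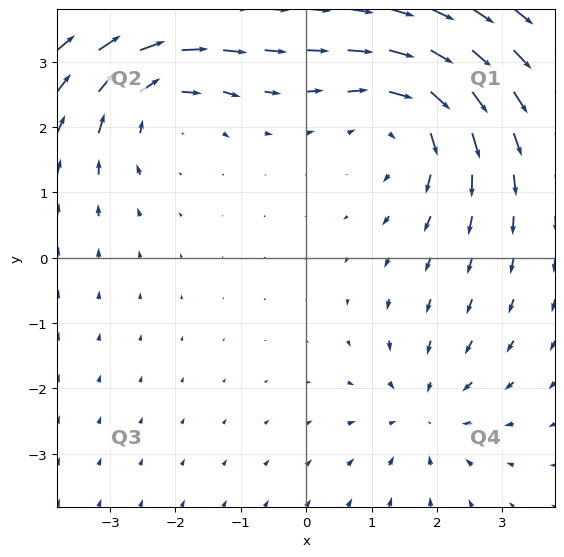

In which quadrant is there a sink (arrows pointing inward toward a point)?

Q4

The sink sits at approximately (1.8, -2.3), which lies in quadrant Q4. The divergence there is about -3, negative as expected for a sink.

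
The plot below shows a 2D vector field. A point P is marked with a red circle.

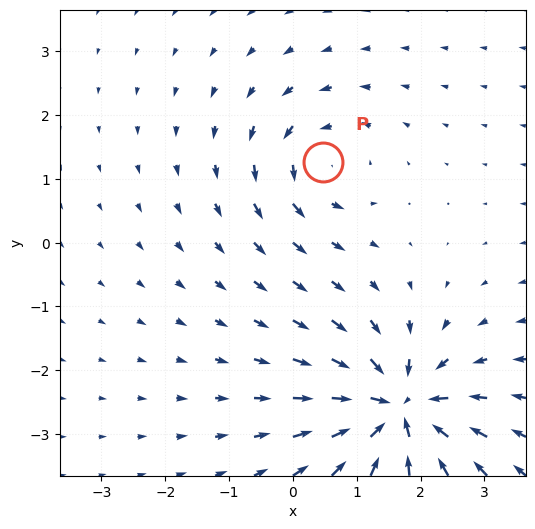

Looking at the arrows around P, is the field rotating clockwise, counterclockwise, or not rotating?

counterclockwise

Near P at (0.5, 1.3) the arrows circulate counterclockwise. The curl (z-component) there is about +4; positive curl means counterclockwise rotation.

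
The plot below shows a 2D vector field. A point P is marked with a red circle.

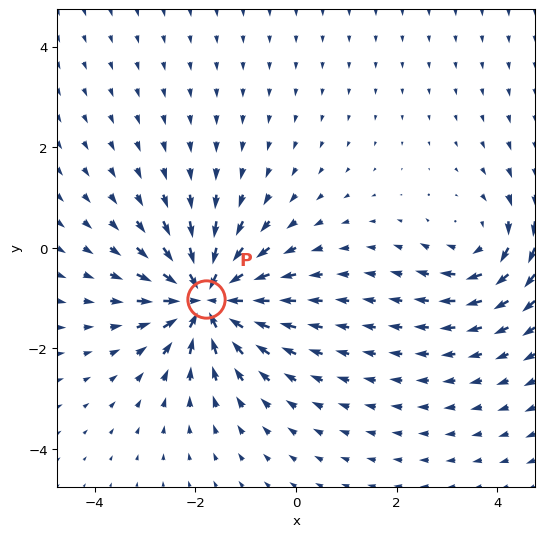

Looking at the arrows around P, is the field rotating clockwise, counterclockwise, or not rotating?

Near P at (-1.8, -1.0) the arrows show no circulation. The curl there is ≈0.

not rotating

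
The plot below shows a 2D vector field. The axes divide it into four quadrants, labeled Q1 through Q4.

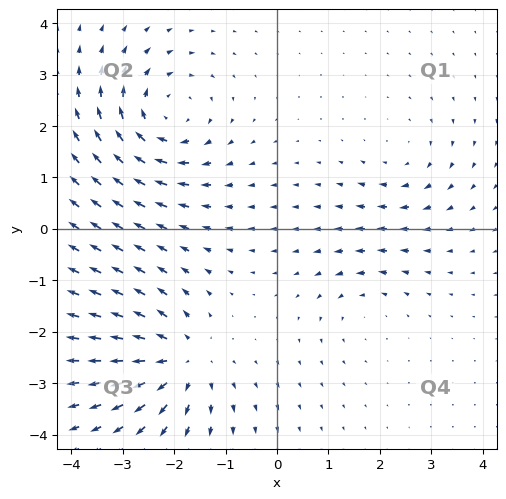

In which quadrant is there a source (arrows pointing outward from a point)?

The source sits at approximately (-1.8, -2.6), which lies in quadrant Q3. The divergence there is about +5, positive as expected for a source.

Q3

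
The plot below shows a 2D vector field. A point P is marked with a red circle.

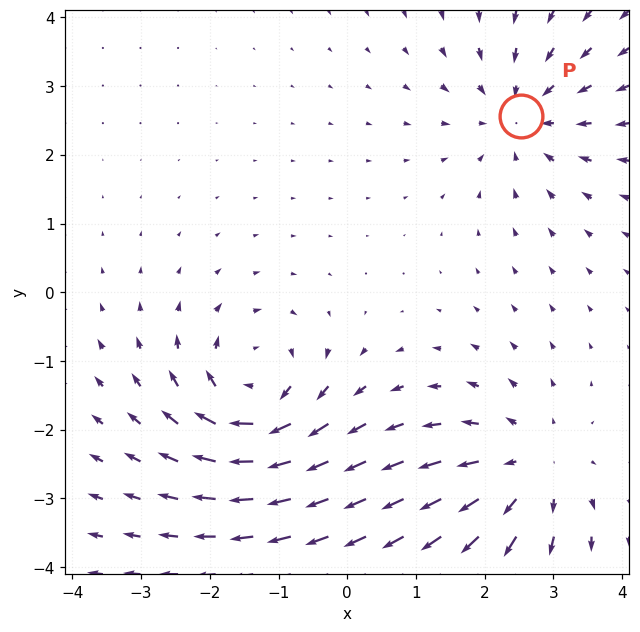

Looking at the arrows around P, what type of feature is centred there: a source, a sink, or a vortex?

sink

At P (2.5, 2.6) the arrows converge inward. Divergence about -3, curl ≈0 — negative divergence with near-zero curl is a sink.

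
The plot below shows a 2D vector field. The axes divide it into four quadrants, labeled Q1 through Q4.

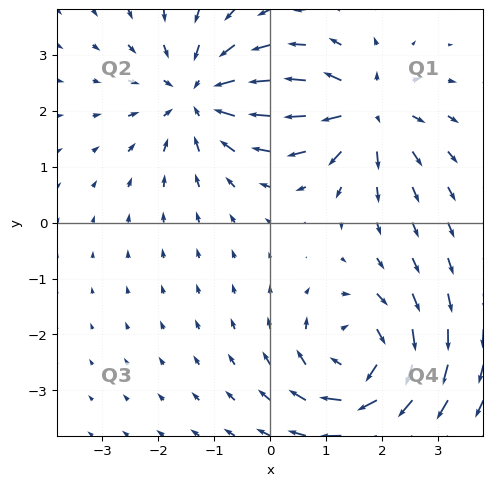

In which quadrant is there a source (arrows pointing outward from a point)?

The source sits at approximately (1.7, 2.0), which lies in quadrant Q1. The divergence there is about +5, positive as expected for a source.

Q1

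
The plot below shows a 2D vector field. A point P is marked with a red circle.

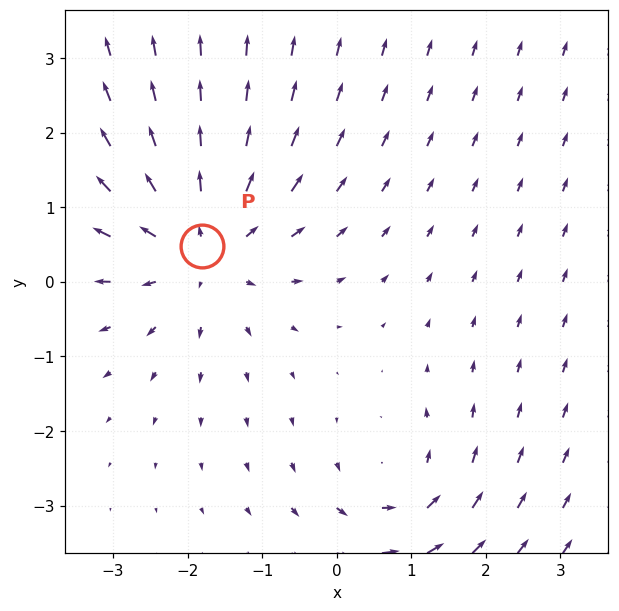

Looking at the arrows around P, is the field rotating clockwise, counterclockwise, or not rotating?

Near P at (-1.8, 0.5) the arrows show no circulation. The curl there is ≈0.

not rotating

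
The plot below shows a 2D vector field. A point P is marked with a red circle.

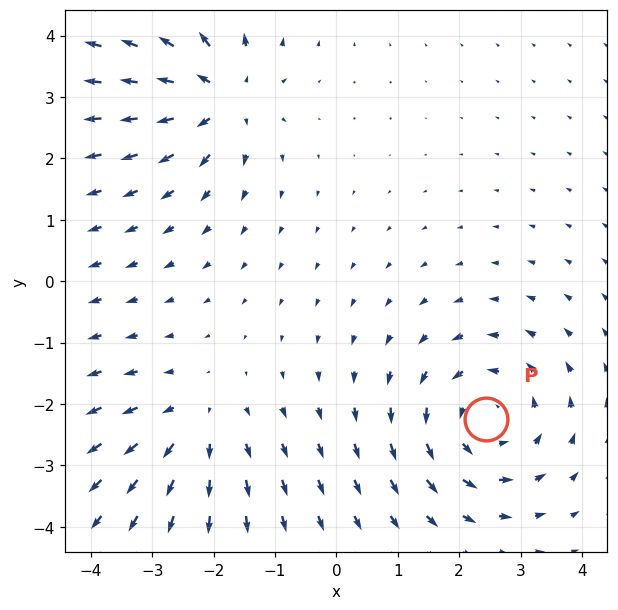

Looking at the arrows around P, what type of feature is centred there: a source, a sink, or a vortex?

vortex

At P (2.4, -2.3) the arrows circulate counterclockwise. Divergence ≈0, curl about +4 — near-zero divergence with nonzero curl is a vortex.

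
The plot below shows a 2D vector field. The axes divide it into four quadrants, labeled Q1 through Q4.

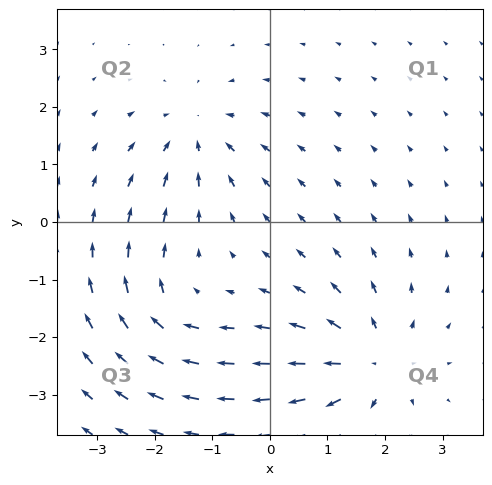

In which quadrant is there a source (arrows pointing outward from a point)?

Q4

The source sits at approximately (1.8, -2.4), which lies in quadrant Q4. The divergence there is about +5, positive as expected for a source.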